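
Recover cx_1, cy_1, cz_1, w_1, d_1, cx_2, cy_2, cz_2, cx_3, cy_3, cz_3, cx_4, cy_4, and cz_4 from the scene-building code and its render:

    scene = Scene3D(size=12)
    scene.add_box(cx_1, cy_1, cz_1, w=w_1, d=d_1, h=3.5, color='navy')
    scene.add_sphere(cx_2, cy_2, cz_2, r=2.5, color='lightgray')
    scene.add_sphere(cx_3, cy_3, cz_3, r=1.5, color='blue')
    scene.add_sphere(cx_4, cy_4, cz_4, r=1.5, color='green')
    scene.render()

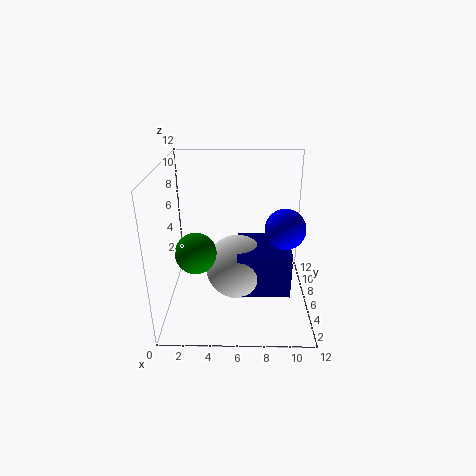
cx_1 = 6; cy_1 = 2; cz_1 = 3; w_1 = 4; d_1 = 4; cx_2 = 6; cy_2 = 4; cz_2 = 4.5; cx_3 = 9.5; cy_3 = 3.5; cz_3 = 8; cx_4 = 3; cy_4 = 2.5; cz_4 = 6.5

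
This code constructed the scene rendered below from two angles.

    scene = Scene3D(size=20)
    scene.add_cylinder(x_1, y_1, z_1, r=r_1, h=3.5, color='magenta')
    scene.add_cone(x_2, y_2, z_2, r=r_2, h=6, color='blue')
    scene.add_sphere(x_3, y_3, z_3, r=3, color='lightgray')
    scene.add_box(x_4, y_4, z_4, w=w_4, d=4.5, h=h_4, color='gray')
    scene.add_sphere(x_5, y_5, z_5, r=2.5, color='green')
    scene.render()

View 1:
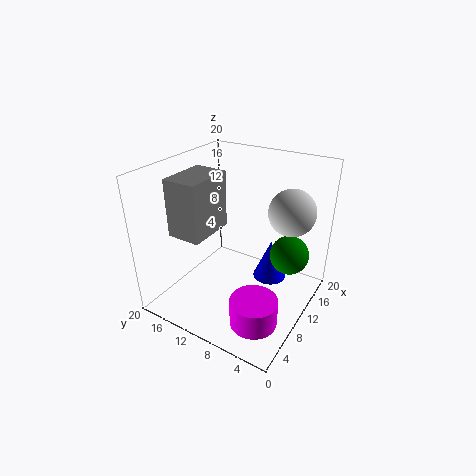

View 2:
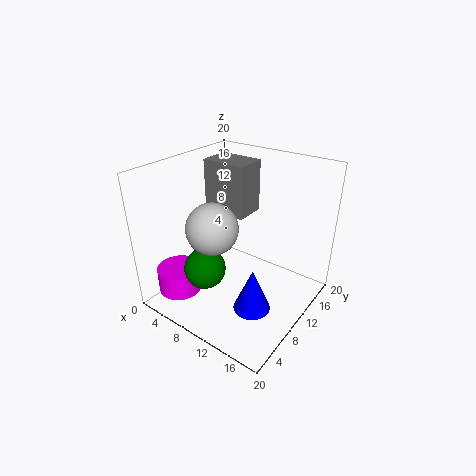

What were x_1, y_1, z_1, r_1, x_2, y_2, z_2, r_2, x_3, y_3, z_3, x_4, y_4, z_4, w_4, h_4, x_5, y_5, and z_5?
x_1 = 4
y_1 = 4
z_1 = 2.5
r_1 = 3
x_2 = 14.5
y_2 = 7
z_2 = 2
r_2 = 2.5
x_3 = 11.5
y_3 = 3
z_3 = 15
x_4 = 3
y_4 = 11.5
z_4 = 12
w_4 = 6.5
h_4 = 7.5
x_5 = 10.5
y_5 = 2.5
z_5 = 9.5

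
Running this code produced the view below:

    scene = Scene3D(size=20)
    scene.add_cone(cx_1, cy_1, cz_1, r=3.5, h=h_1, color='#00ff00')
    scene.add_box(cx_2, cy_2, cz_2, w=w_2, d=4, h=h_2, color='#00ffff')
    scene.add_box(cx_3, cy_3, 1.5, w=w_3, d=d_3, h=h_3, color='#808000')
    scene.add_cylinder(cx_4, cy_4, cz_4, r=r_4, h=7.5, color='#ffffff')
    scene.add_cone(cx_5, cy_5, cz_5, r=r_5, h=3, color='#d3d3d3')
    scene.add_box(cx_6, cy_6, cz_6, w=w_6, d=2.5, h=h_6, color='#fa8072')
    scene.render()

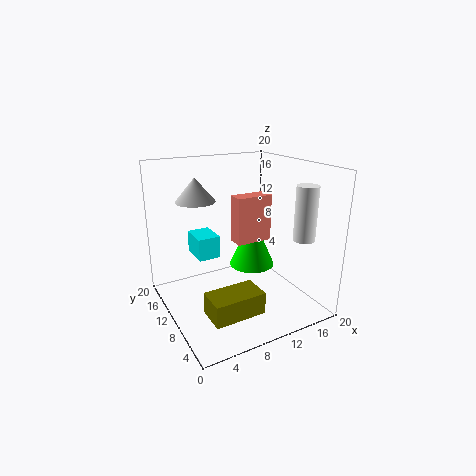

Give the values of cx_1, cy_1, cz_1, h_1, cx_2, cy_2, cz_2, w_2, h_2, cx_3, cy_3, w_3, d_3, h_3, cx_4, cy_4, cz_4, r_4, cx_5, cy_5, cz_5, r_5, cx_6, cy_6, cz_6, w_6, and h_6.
cx_1 = 14.5, cy_1 = 13.5, cz_1 = 3.5, h_1 = 8, cx_2 = 4, cy_2 = 9.5, cz_2 = 8, w_2 = 3, h_2 = 3, cx_3 = 3.5, cy_3 = 3.5, w_3 = 7, d_3 = 4, h_3 = 3, cx_4 = 17.5, cy_4 = 5, cz_4 = 10, r_4 = 1.5, cx_5 = 4, cy_5 = 10, cz_5 = 16, r_5 = 2.5, cx_6 = 11, cy_6 = 11.5, cz_6 = 8, w_6 = 5.5, h_6 = 7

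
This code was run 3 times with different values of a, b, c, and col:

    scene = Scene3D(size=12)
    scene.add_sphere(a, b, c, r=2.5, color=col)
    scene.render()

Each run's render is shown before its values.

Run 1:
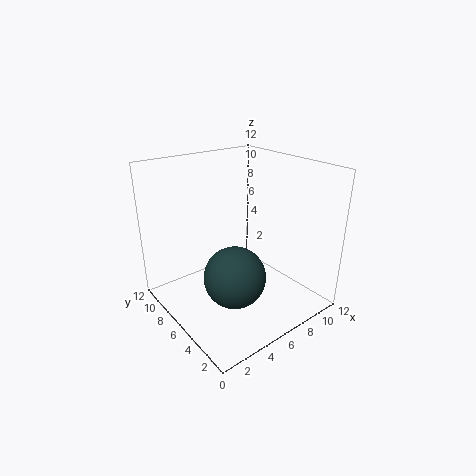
a = 4.5
b = 4.5
c = 3.5
col = 'darkslategray'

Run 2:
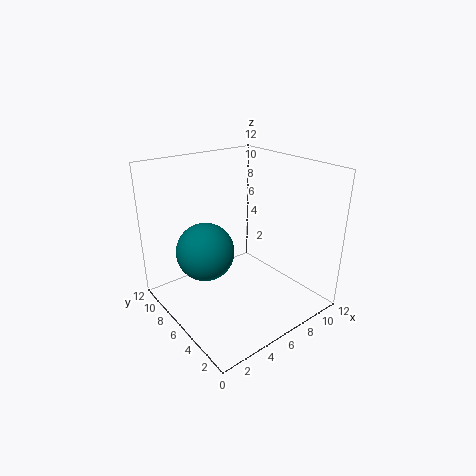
a = 4
b = 8
c = 4.5
col = 'teal'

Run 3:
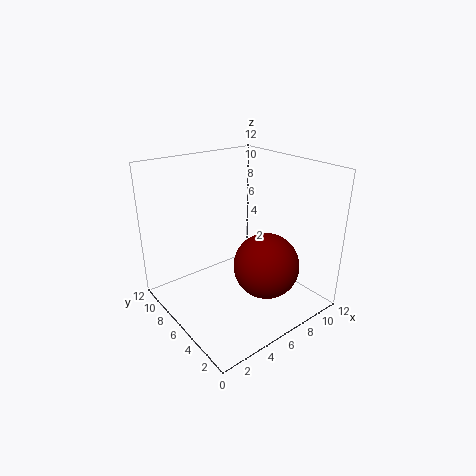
a = 6
b = 2.5
c = 5
col = 'maroon'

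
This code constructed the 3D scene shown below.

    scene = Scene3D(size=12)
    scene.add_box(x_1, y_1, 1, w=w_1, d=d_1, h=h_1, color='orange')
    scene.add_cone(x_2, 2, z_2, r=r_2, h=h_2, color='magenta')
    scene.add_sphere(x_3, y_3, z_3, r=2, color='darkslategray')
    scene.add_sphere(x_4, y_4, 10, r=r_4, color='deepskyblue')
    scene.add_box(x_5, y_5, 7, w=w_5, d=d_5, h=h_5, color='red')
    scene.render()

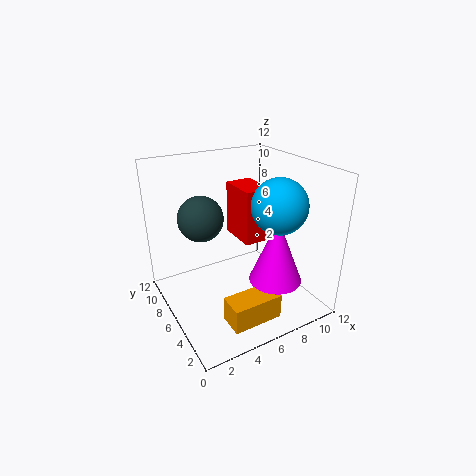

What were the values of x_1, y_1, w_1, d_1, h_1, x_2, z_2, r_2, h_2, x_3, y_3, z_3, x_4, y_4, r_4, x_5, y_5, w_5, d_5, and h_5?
x_1 = 3
y_1 = 1
w_1 = 4
d_1 = 2
h_1 = 2
x_2 = 7
z_2 = 4
r_2 = 2
h_2 = 5
x_3 = 4
y_3 = 9
z_3 = 7
x_4 = 7
y_4 = 2
r_4 = 2
x_5 = 5
y_5 = 3
w_5 = 2
d_5 = 3
h_5 = 4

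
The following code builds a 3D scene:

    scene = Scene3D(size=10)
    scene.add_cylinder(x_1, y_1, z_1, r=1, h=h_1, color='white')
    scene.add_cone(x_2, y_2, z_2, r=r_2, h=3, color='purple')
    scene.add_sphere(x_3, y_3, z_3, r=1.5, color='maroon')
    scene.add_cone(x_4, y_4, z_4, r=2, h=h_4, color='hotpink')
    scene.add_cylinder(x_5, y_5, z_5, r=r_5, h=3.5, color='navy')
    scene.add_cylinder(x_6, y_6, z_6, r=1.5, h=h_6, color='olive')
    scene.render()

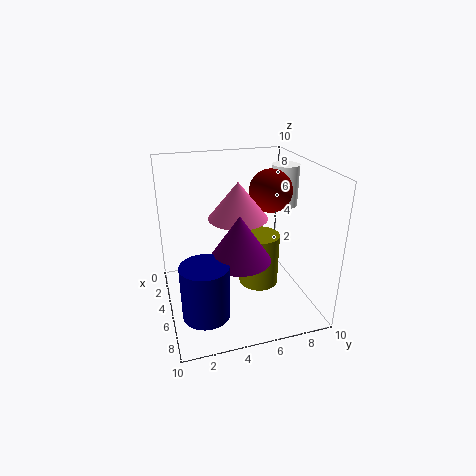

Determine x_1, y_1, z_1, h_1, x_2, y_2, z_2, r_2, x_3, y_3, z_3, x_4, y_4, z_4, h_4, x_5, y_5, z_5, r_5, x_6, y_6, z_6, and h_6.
x_1 = 3.5, y_1 = 9, z_1 = 6.5, h_1 = 3, x_2 = 7, y_2 = 4.5, z_2 = 4.5, r_2 = 2, x_3 = 4.5, y_3 = 7.5, z_3 = 8, x_4 = 5, y_4 = 5, z_4 = 6.5, h_4 = 2.5, x_5 = 8, y_5 = 2, z_5 = 1.5, r_5 = 1.5, x_6 = 4, y_6 = 7, z_6 = 0.5, h_6 = 4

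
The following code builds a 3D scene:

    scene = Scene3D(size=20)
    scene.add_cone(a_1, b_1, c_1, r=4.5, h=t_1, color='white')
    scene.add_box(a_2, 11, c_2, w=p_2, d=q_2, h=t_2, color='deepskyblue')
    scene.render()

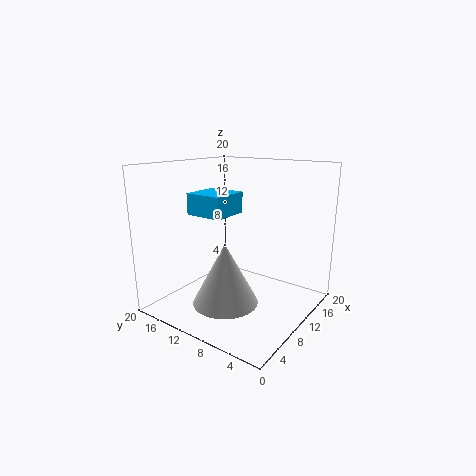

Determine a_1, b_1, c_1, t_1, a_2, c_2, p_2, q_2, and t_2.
a_1 = 7; b_1 = 10; c_1 = 1.5; t_1 = 8.5; a_2 = 7; c_2 = 13; p_2 = 5.5; q_2 = 5.5; t_2 = 3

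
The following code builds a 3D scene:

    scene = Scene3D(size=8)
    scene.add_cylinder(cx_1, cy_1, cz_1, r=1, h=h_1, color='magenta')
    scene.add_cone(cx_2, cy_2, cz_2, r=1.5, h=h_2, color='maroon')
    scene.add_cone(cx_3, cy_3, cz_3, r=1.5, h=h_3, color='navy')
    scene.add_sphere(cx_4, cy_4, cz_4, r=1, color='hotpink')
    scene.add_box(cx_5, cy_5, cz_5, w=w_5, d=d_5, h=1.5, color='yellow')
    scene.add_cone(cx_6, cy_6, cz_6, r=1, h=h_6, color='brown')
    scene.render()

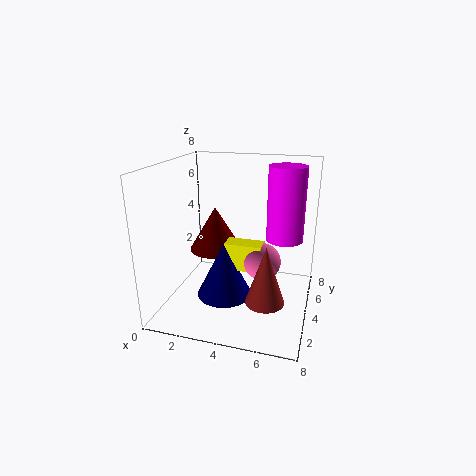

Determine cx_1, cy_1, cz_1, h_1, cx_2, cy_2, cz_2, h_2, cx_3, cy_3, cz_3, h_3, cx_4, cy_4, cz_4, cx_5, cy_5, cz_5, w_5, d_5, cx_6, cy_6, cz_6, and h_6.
cx_1 = 6.5, cy_1 = 4.5, cz_1 = 4, h_1 = 4, cx_2 = 2.5, cy_2 = 4.5, cz_2 = 3, h_2 = 2.5, cx_3 = 3.5, cy_3 = 3, cz_3 = 1, h_3 = 3, cx_4 = 5.5, cy_4 = 3.5, cz_4 = 3, cx_5 = 3.5, cy_5 = 3, cz_5 = 2.5, w_5 = 2, d_5 = 1, cx_6 = 6, cy_6 = 2, cz_6 = 1.5, h_6 = 3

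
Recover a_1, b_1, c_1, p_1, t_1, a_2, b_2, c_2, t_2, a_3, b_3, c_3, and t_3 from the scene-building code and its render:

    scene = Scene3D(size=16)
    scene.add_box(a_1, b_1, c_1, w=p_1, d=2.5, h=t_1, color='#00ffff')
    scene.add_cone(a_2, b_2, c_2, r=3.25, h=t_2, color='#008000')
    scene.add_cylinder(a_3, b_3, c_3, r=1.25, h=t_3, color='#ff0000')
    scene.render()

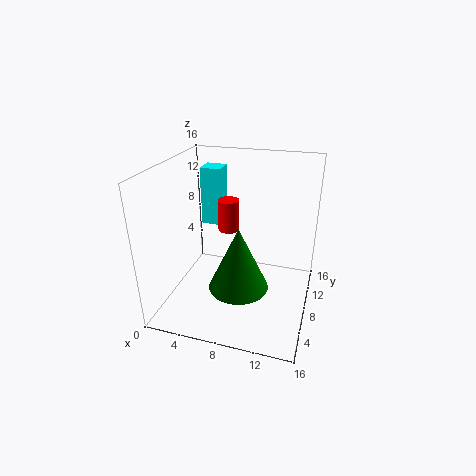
a_1 = 2.25, b_1 = 11.5, c_1 = 7.5, p_1 = 2.5, t_1 = 7, a_2 = 8.75, b_2 = 5.75, c_2 = 3.25, t_2 = 7, a_3 = 6, b_3 = 10.75, c_3 = 7.5, t_3 = 3.75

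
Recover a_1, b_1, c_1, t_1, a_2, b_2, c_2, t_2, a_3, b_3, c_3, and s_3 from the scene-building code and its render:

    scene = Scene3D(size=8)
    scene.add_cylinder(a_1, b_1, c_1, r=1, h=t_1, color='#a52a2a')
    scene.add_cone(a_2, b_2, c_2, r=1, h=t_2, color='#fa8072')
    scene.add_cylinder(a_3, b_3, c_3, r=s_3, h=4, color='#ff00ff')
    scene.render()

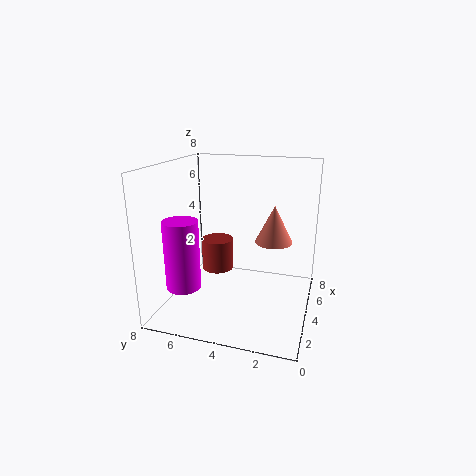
a_1 = 6, b_1 = 6, c_1 = 1, t_1 = 2, a_2 = 4, b_2 = 2, c_2 = 4, t_2 = 2, a_3 = 3, b_3 = 7, c_3 = 1, s_3 = 1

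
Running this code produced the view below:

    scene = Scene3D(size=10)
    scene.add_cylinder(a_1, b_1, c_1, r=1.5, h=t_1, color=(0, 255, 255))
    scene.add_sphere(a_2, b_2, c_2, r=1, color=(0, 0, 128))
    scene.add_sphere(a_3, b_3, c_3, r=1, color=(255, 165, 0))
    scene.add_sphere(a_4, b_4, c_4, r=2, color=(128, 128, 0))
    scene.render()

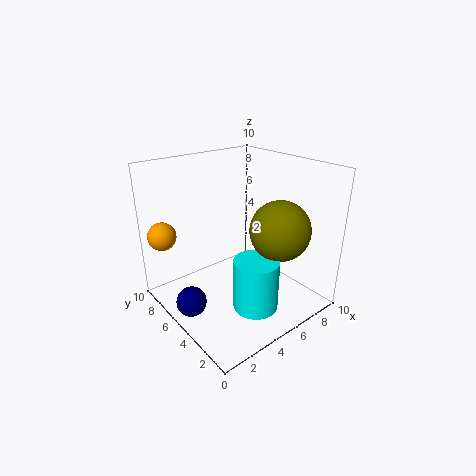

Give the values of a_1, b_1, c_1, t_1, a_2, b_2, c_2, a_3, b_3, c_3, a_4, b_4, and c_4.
a_1 = 4.5; b_1 = 2.5; c_1 = 1; t_1 = 3.5; a_2 = 1; b_2 = 5; c_2 = 1.5; a_3 = 1; b_3 = 8.5; c_3 = 5; a_4 = 6.5; b_4 = 2.5; c_4 = 6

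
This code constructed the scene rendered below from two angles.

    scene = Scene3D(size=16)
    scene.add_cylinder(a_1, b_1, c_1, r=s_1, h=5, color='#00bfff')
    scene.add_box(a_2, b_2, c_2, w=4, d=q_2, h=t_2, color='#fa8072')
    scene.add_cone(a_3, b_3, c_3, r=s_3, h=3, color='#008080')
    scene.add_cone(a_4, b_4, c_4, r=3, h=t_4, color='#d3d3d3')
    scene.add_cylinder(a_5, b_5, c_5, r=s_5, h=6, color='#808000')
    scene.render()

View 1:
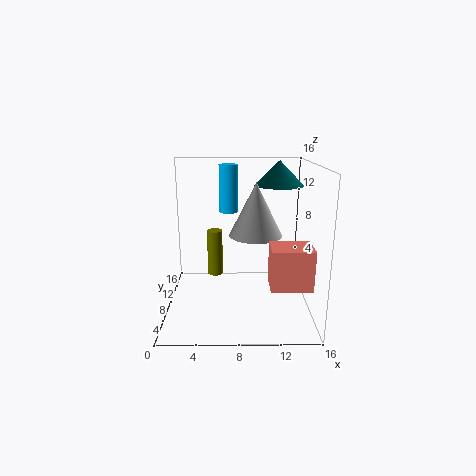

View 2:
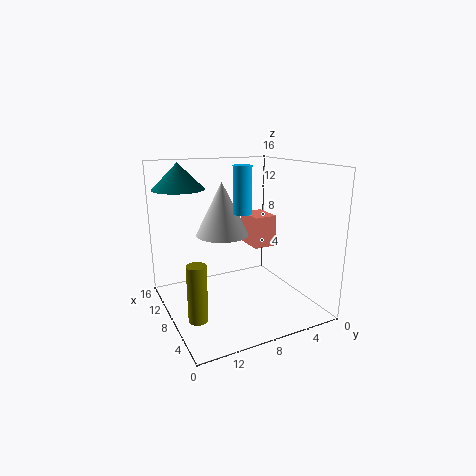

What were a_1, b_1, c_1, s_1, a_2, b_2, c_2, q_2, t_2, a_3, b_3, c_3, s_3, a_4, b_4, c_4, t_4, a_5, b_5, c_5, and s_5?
a_1 = 7; b_1 = 8; c_1 = 11; s_1 = 1; a_2 = 11; b_2 = 1; c_2 = 5; q_2 = 3; t_2 = 4; a_3 = 13; b_3 = 13; c_3 = 13; s_3 = 3; a_4 = 10; b_4 = 9; c_4 = 8; t_4 = 6; a_5 = 5; b_5 = 14; c_5 = 1; s_5 = 1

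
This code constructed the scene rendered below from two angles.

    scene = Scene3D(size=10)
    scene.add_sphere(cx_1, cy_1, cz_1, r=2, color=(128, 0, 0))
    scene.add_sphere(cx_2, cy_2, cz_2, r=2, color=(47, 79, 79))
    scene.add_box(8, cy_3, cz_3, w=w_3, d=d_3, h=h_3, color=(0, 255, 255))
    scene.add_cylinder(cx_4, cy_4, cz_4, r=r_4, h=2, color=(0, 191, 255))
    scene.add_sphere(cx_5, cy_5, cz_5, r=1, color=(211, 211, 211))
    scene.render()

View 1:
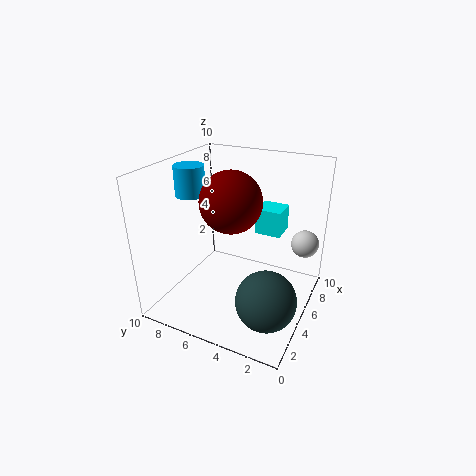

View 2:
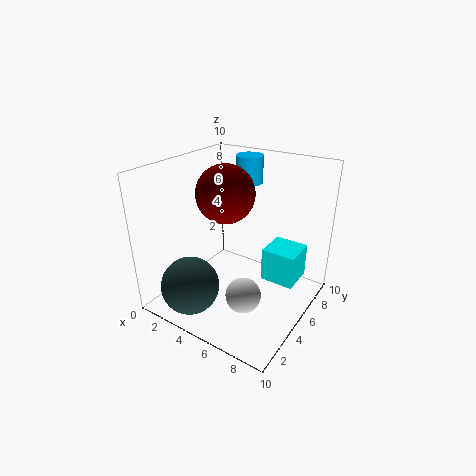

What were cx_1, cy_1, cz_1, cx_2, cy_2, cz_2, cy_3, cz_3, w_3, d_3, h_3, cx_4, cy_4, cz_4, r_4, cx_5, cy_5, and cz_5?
cx_1 = 4, cy_1 = 5, cz_1 = 8, cx_2 = 3, cy_2 = 2, cz_2 = 2, cy_3 = 3, cz_3 = 4, w_3 = 2, d_3 = 2, h_3 = 2, cx_4 = 4, cy_4 = 8, cz_4 = 8, r_4 = 1, cx_5 = 8, cy_5 = 1, cz_5 = 4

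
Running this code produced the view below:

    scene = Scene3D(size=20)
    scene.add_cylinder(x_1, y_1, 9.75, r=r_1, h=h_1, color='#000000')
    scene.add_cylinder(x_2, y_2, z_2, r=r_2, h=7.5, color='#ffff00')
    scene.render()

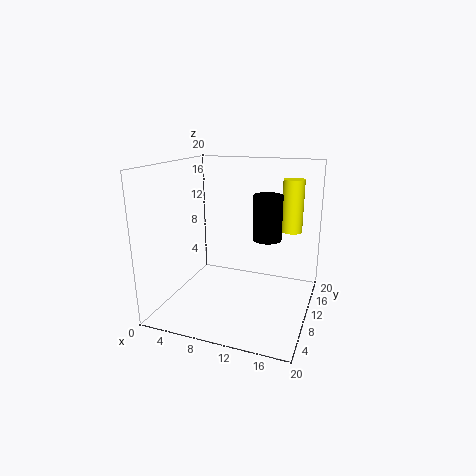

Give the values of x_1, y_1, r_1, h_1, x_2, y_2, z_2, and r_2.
x_1 = 13.75; y_1 = 11.5; r_1 = 2; h_1 = 6.25; x_2 = 16.5; y_2 = 14.75; z_2 = 10.25; r_2 = 1.5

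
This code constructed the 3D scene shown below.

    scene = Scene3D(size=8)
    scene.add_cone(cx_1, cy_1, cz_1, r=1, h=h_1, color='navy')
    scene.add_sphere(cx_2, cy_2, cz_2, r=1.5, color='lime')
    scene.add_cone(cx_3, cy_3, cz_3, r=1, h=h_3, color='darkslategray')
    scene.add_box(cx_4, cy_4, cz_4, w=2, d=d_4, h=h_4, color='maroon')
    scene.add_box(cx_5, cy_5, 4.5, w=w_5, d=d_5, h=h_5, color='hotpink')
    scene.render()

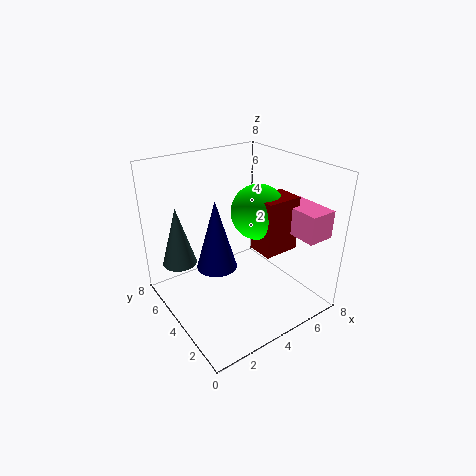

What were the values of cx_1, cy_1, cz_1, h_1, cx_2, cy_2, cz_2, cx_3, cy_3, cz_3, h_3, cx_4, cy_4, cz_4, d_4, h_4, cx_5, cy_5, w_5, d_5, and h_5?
cx_1 = 2
cy_1 = 3
cz_1 = 3.5
h_1 = 3.5
cx_2 = 5
cy_2 = 3.5
cz_2 = 5.5
cx_3 = 1.5
cy_3 = 6.5
cz_3 = 2
h_3 = 3.5
cx_4 = 4.5
cy_4 = 2
cz_4 = 3.5
d_4 = 1.5
h_4 = 3
cx_5 = 6
cy_5 = 0.5
w_5 = 1.5
d_5 = 2.5
h_5 = 1.5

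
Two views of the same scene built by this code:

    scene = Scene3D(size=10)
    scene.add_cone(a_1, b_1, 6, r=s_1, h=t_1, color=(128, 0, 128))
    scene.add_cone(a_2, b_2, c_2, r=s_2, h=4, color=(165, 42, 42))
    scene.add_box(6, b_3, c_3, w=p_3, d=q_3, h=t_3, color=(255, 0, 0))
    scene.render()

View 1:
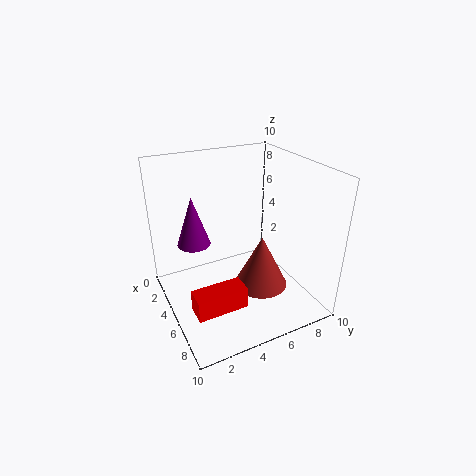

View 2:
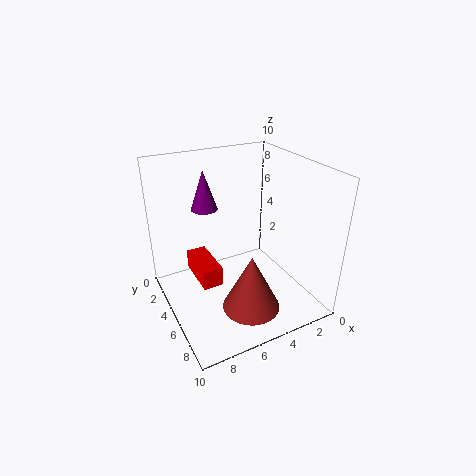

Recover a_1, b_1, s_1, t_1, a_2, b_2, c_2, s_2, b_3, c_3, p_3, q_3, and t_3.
a_1 = 6, b_1 = 1.5, s_1 = 1, t_1 = 3, a_2 = 5, b_2 = 7, c_2 = 0.5, s_2 = 2, b_3 = 1, c_3 = 1, p_3 = 1.5, q_3 = 3.5, t_3 = 1.5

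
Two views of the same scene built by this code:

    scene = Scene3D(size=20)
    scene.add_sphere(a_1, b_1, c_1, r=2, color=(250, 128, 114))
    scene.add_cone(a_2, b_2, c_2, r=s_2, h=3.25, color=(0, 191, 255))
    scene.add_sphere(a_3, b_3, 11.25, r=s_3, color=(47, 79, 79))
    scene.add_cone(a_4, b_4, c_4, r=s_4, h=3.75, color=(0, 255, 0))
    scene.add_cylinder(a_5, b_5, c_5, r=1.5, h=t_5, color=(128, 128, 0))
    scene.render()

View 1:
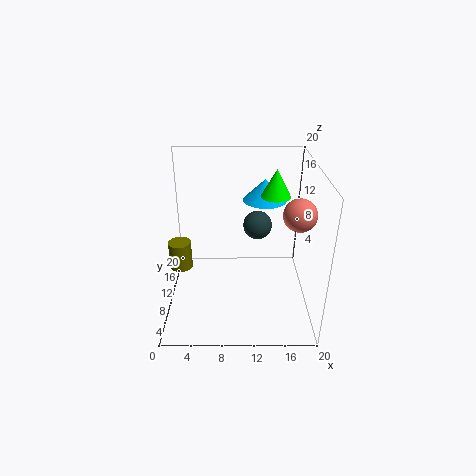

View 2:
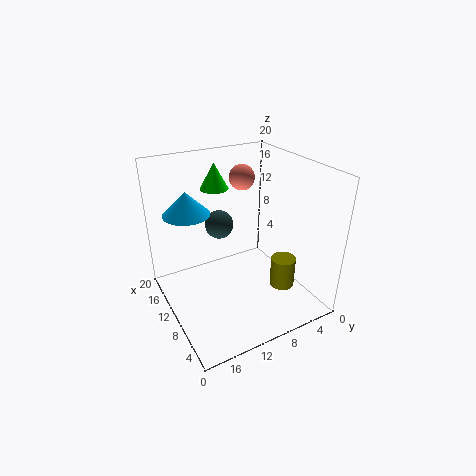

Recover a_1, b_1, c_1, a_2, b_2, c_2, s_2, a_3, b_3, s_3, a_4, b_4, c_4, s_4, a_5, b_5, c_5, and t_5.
a_1 = 17.25, b_1 = 5.25, c_1 = 15.75, a_2 = 14, b_2 = 15.75, c_2 = 13.25, s_2 = 3.25, a_3 = 12.75, b_3 = 11.5, s_3 = 2, a_4 = 15, b_4 = 11, c_4 = 15.75, s_4 = 2, a_5 = 2.25, b_5 = 8, c_5 = 6.75, t_5 = 3.75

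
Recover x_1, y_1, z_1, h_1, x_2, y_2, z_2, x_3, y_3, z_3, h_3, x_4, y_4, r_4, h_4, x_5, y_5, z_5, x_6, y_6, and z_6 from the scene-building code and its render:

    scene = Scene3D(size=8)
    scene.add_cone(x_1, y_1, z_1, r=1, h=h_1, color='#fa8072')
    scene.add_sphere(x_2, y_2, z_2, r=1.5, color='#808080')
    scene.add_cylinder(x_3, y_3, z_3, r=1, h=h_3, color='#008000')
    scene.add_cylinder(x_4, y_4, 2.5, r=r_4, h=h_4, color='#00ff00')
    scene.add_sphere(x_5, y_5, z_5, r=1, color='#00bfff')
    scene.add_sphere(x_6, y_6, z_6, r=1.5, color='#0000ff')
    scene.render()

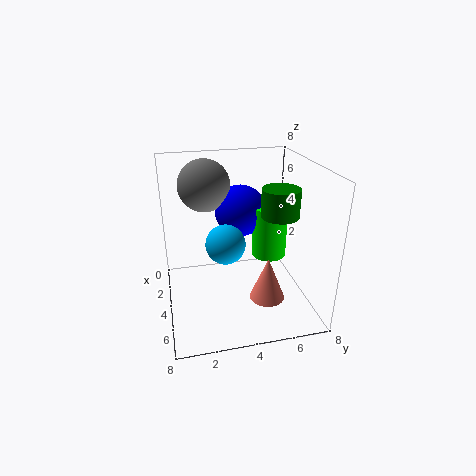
x_1 = 5, y_1 = 5.5, z_1 = 0.5, h_1 = 2.5, x_2 = 2, y_2 = 2.5, z_2 = 6.5, x_3 = 5, y_3 = 6, z_3 = 5.5, h_3 = 1.5, x_4 = 3.5, y_4 = 6, r_4 = 1, h_4 = 3, x_5 = 5.5, y_5 = 3, z_5 = 4.5, x_6 = 2.5, y_6 = 4.5, z_6 = 5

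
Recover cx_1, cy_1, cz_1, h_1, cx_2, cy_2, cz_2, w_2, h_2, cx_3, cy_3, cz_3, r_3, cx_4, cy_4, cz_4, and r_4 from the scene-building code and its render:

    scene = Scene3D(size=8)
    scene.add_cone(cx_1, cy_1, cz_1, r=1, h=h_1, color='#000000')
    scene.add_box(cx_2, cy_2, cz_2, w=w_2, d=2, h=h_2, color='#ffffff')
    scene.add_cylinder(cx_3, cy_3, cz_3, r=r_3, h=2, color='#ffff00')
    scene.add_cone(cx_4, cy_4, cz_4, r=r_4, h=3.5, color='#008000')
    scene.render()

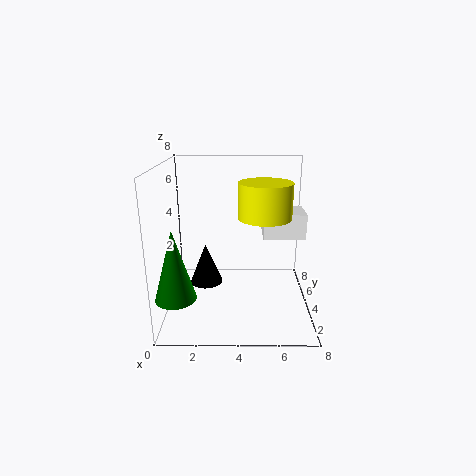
cx_1 = 2; cy_1 = 5.5; cz_1 = 0.5; h_1 = 2.5; cx_2 = 5.5; cy_2 = 5; cz_2 = 3.5; w_2 = 2.5; h_2 = 1.5; cx_3 = 5.5; cy_3 = 4.5; cz_3 = 5; r_3 = 1.5; cx_4 = 1; cy_4 = 1; cz_4 = 2; r_4 = 1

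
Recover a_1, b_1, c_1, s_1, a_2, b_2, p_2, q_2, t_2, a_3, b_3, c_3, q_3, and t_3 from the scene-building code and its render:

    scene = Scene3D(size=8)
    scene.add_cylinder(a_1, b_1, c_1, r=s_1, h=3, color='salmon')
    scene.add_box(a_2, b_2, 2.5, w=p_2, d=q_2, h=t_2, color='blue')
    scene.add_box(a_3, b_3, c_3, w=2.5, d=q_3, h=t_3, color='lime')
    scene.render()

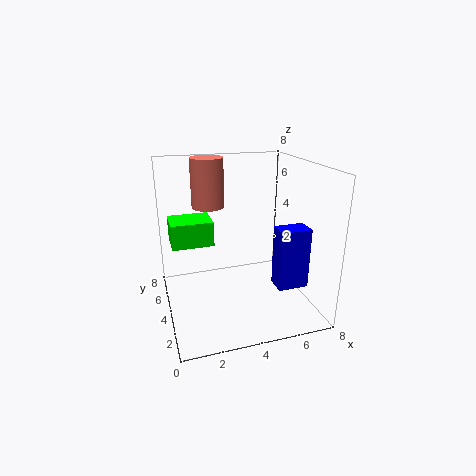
a_1 = 3, b_1 = 7, c_1 = 5, s_1 = 1, a_2 = 5, b_2 = 0.5, p_2 = 1.5, q_2 = 1, t_2 = 3, a_3 = 0.5, b_3 = 5.5, c_3 = 3, q_3 = 2, t_3 = 1.5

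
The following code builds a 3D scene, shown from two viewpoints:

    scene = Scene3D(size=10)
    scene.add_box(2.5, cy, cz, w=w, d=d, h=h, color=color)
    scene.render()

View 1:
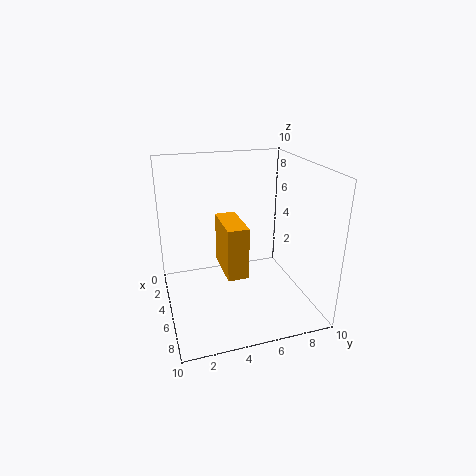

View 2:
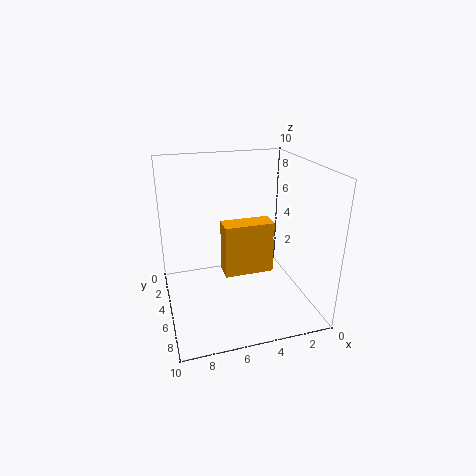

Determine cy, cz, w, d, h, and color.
cy = 4; cz = 2.25; w = 3.5; d = 1.5; h = 3.75; color = 'orange'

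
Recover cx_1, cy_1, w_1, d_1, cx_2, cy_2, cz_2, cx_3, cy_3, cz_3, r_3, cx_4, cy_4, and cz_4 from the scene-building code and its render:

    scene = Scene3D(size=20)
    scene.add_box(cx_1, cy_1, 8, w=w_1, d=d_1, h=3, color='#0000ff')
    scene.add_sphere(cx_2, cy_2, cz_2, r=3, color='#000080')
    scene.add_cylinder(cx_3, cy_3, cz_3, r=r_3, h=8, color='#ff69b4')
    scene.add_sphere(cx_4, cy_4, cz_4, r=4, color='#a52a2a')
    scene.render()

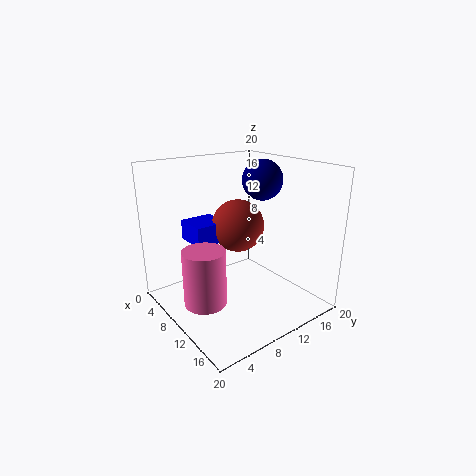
cx_1 = 1; cy_1 = 6; w_1 = 5; d_1 = 5; cx_2 = 8; cy_2 = 16; cz_2 = 17; cx_3 = 9; cy_3 = 5; cz_3 = 1; r_3 = 3; cx_4 = 6; cy_4 = 13; cz_4 = 10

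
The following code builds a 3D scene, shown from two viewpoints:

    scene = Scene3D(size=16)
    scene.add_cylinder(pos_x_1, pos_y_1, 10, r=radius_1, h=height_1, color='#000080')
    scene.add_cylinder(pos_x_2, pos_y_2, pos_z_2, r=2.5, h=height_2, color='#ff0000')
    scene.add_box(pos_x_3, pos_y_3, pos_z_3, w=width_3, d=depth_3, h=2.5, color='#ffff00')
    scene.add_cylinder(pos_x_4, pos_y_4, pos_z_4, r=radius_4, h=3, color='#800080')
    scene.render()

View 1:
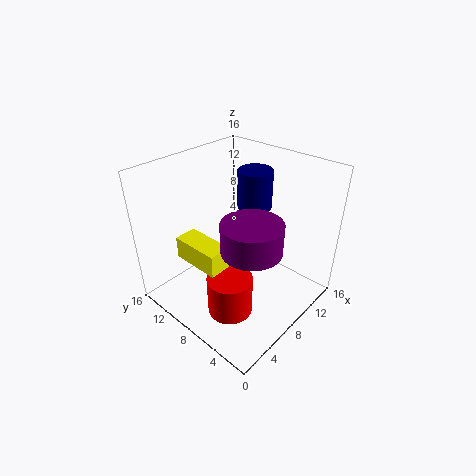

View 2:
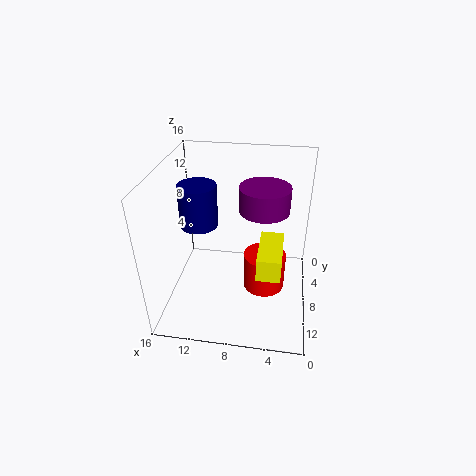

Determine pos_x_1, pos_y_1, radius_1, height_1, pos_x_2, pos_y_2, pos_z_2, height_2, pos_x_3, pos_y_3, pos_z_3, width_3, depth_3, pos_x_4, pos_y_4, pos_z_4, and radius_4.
pos_x_1 = 12; pos_y_1 = 9; radius_1 = 2; height_1 = 4.5; pos_x_2 = 5; pos_y_2 = 6.5; pos_z_2 = 0.5; height_2 = 4.5; pos_x_3 = 3; pos_y_3 = 7; pos_z_3 = 6; width_3 = 2.5; depth_3 = 5.5; pos_x_4 = 5.5; pos_y_4 = 4; pos_z_4 = 9.5; radius_4 = 3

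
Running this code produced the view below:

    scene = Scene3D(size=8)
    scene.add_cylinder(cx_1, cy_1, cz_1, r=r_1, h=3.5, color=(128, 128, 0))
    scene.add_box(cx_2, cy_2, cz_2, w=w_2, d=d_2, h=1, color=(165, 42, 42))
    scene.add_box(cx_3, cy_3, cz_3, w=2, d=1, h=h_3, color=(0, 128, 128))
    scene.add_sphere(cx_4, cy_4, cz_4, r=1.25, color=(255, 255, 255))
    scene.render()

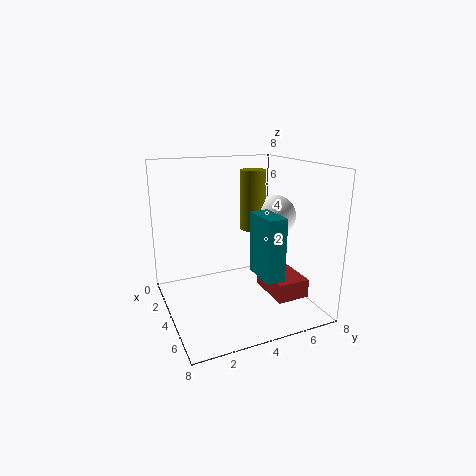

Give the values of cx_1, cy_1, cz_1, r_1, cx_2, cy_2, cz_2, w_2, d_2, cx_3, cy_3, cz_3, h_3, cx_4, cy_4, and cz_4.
cx_1 = 2.75
cy_1 = 5.5
cz_1 = 4
r_1 = 0.75
cx_2 = 4.5
cy_2 = 5
cz_2 = 1.25
w_2 = 2.5
d_2 = 1.75
cx_3 = 5
cy_3 = 4.25
cz_3 = 2.5
h_3 = 3.25
cx_4 = 3.25
cy_4 = 6.75
cz_4 = 4.75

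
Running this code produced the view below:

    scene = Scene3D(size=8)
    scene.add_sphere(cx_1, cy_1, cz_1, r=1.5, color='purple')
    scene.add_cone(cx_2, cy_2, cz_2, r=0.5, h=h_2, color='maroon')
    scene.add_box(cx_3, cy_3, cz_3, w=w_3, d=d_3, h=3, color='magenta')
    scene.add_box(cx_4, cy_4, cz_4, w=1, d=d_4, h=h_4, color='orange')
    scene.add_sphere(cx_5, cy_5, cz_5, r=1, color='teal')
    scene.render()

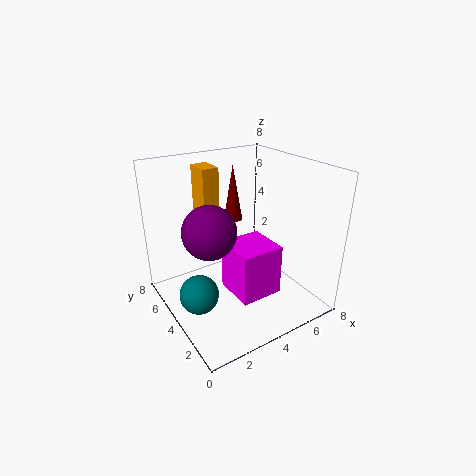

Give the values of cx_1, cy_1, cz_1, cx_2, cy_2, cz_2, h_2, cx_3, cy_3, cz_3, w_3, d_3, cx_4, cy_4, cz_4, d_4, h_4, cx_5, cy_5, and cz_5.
cx_1 = 2.5
cy_1 = 4.5
cz_1 = 4.5
cx_2 = 4
cy_2 = 4.5
cz_2 = 5
h_2 = 3
cx_3 = 3.5
cy_3 = 2.5
cz_3 = 0.5
w_3 = 2.5
d_3 = 2.5
cx_4 = 3
cy_4 = 6
cz_4 = 4.5
d_4 = 1.5
h_4 = 3
cx_5 = 1
cy_5 = 3
cz_5 = 2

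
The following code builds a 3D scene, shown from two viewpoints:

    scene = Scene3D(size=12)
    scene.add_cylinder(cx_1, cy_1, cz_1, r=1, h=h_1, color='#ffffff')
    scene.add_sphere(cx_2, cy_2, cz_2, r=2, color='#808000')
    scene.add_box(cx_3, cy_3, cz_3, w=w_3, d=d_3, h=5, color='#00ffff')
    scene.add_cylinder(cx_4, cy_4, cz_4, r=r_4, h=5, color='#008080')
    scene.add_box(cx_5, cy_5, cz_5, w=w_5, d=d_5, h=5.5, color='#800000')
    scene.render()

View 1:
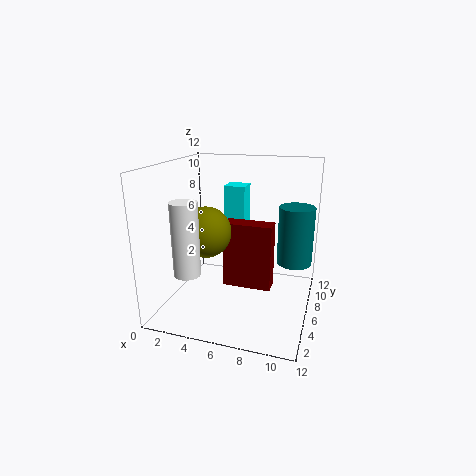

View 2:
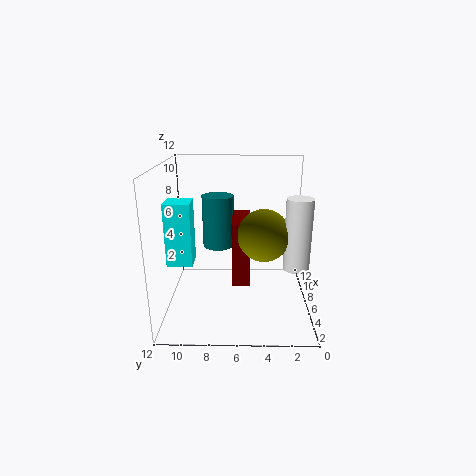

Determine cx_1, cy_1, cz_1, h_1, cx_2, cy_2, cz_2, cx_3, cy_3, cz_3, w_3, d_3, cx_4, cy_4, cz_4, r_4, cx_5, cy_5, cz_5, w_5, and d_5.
cx_1 = 3.5
cy_1 = 1.5
cz_1 = 4.5
h_1 = 5.5
cx_2 = 4
cy_2 = 4
cz_2 = 7
cx_3 = 3.5
cy_3 = 9.5
cz_3 = 4.5
w_3 = 2
d_3 = 2
cx_4 = 10.5
cy_4 = 8
cz_4 = 3.5
r_4 = 1.5
cx_5 = 5
cy_5 = 5
cz_5 = 2
w_5 = 4
d_5 = 1.5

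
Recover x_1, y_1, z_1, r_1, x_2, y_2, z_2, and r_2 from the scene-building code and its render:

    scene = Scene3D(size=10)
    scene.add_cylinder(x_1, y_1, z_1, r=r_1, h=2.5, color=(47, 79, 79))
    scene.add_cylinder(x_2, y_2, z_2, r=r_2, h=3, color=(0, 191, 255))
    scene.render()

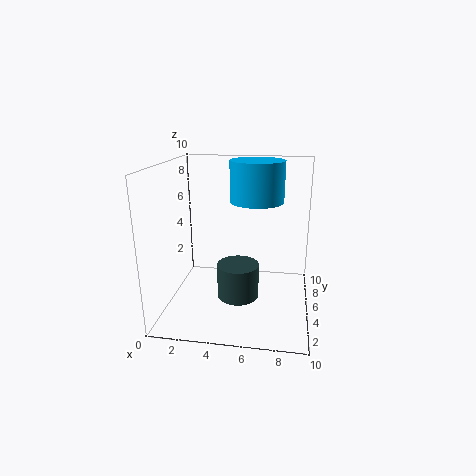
x_1 = 5; y_1 = 5; z_1 = 0.5; r_1 = 1.5; x_2 = 6; y_2 = 7.5; z_2 = 7; r_2 = 2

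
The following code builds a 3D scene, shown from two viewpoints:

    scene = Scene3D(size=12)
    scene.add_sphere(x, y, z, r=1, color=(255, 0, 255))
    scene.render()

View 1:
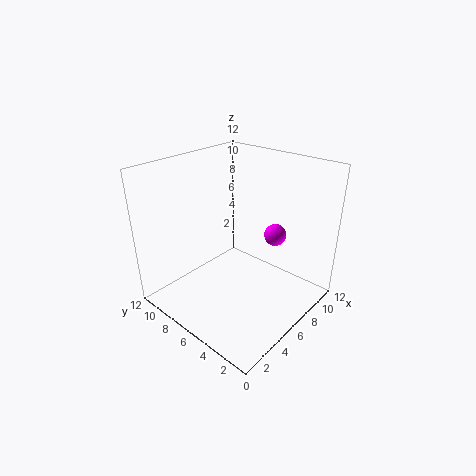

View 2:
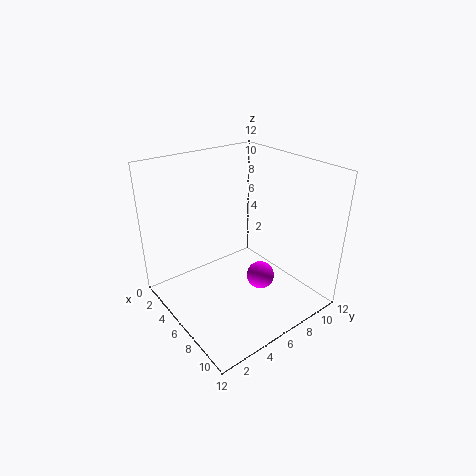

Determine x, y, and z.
x = 10, y = 5, z = 5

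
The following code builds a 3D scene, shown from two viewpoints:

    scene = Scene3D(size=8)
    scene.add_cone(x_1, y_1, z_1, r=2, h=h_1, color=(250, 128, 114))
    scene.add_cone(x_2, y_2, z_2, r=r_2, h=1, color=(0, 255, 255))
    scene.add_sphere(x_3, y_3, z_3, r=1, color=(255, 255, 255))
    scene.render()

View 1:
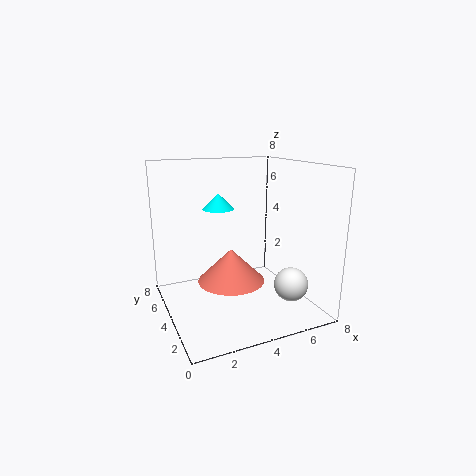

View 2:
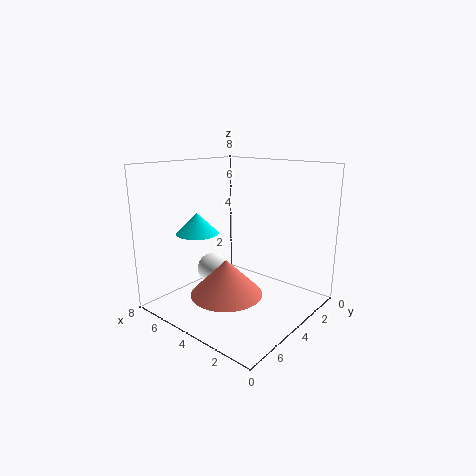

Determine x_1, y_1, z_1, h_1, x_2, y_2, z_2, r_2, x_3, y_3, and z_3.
x_1 = 4
y_1 = 5
z_1 = 1
h_1 = 2
x_2 = 4
y_2 = 7
z_2 = 5
r_2 = 1
x_3 = 7
y_3 = 3
z_3 = 1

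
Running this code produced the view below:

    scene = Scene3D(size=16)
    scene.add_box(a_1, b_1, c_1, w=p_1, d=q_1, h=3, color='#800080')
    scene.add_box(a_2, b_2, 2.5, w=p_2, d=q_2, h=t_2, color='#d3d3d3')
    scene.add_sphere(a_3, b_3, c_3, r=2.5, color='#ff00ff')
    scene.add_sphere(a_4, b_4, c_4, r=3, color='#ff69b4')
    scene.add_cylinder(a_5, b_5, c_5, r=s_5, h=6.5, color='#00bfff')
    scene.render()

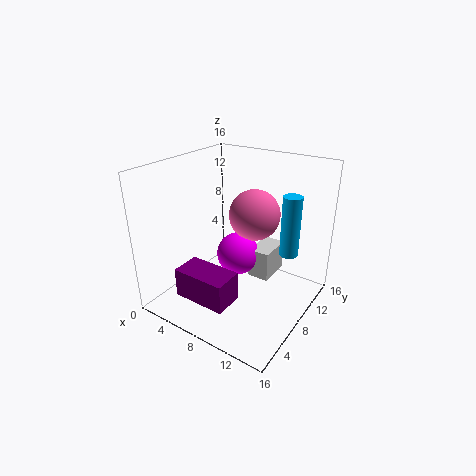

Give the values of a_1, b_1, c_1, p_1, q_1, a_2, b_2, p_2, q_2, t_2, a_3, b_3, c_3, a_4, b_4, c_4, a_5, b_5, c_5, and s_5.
a_1 = 5.5, b_1 = 0.5, c_1 = 4, p_1 = 5.5, q_1 = 3, a_2 = 8.5, b_2 = 9.5, p_2 = 2.5, q_2 = 4, t_2 = 3.5, a_3 = 7, b_3 = 9.5, c_3 = 5, a_4 = 8, b_4 = 11.5, c_4 = 9.5, a_5 = 13.5, b_5 = 9.5, c_5 = 7, s_5 = 1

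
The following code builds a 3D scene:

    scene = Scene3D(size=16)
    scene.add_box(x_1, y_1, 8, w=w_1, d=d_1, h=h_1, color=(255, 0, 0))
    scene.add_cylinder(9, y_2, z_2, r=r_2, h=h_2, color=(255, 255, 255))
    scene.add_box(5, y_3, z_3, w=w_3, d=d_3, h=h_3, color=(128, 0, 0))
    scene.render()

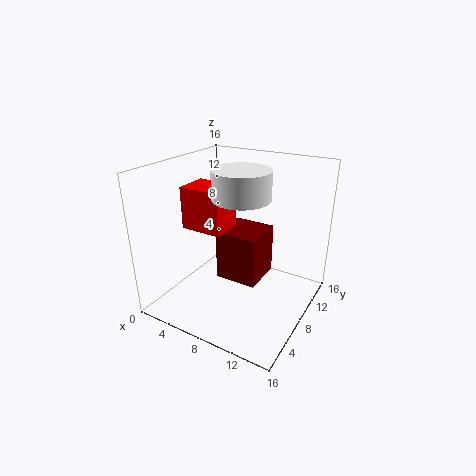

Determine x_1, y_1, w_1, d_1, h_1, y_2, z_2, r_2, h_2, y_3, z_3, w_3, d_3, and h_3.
x_1 = 1, y_1 = 7, w_1 = 5, d_1 = 4, h_1 = 5, y_2 = 7, z_2 = 13, r_2 = 3, h_2 = 3, y_3 = 8, z_3 = 2, w_3 = 5, d_3 = 5, h_3 = 6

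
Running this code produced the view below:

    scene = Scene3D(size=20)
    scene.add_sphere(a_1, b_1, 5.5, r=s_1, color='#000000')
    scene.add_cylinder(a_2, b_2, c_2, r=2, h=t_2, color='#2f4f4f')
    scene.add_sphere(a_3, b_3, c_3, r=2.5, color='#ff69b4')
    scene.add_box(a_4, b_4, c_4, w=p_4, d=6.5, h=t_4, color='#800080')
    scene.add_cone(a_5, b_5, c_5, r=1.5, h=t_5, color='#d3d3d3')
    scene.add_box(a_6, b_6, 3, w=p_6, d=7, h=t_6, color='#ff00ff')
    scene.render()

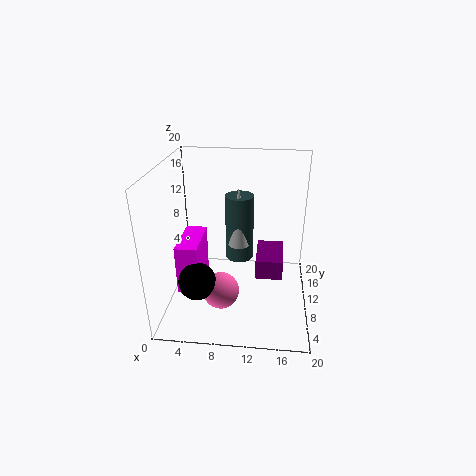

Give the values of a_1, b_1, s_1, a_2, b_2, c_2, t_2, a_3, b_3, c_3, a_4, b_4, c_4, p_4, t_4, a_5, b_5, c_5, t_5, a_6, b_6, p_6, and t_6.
a_1 = 5, b_1 = 5.5, s_1 = 2.5, a_2 = 10, b_2 = 12, c_2 = 6, t_2 = 9.5, a_3 = 8, b_3 = 6.5, c_3 = 3.5, a_4 = 12.5, b_4 = 10.5, c_4 = 3, p_4 = 4, t_4 = 3, a_5 = 10, b_5 = 11, c_5 = 8.5, t_5 = 8.5, a_6 = 2, b_6 = 6, p_6 = 3, t_6 = 7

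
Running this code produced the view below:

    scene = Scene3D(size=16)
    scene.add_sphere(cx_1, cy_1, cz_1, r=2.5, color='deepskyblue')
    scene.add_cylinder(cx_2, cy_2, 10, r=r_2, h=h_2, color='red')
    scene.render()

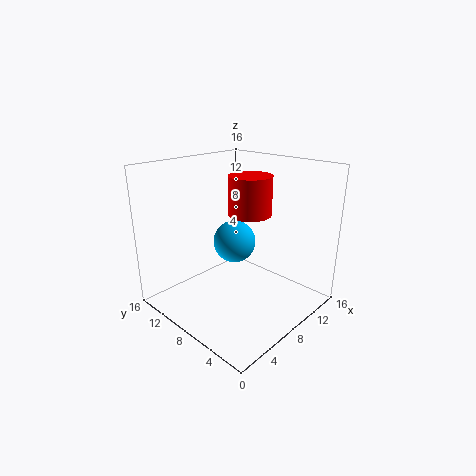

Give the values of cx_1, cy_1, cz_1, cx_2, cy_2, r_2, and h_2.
cx_1 = 9.5
cy_1 = 10
cz_1 = 6.5
cx_2 = 10.5
cy_2 = 8.5
r_2 = 2.5
h_2 = 4.5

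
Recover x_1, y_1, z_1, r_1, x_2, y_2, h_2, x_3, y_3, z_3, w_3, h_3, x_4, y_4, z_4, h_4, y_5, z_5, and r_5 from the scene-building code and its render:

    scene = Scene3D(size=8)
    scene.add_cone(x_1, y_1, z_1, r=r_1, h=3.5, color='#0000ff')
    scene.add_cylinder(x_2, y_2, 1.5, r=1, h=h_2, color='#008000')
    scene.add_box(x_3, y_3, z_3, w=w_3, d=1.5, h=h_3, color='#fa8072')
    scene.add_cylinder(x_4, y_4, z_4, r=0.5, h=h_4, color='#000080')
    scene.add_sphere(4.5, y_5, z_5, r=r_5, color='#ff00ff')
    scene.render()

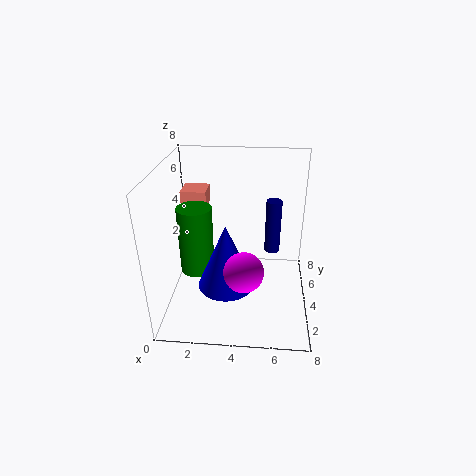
x_1 = 3.5, y_1 = 2.5, z_1 = 2, r_1 = 1.5, x_2 = 1.5, y_2 = 4.5, h_2 = 4, x_3 = 0.5, y_3 = 5.5, z_3 = 5, w_3 = 1.5, h_3 = 1, x_4 = 6, y_4 = 7, z_4 = 1.5, h_4 = 3.5, y_5 = 1.5, z_5 = 3.5, r_5 = 1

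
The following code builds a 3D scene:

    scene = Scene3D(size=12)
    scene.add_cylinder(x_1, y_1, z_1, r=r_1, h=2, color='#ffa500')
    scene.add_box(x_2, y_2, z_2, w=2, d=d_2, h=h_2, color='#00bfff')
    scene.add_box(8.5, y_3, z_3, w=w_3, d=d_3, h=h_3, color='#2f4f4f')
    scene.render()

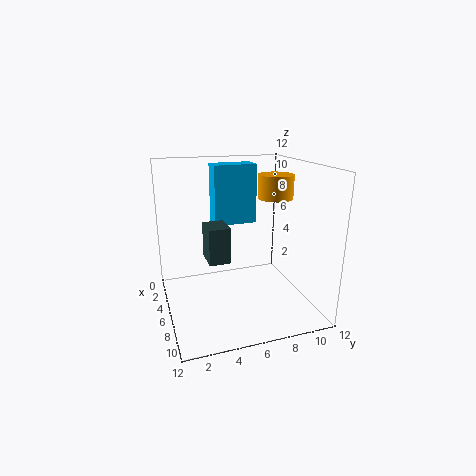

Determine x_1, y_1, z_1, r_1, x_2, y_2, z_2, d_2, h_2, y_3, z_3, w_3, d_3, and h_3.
x_1 = 5.5
y_1 = 9.5
z_1 = 9
r_1 = 1.5
x_2 = 0.5
y_2 = 5
z_2 = 6
d_2 = 4
h_2 = 5.5
y_3 = 2.5
z_3 = 6
w_3 = 2
d_3 = 1.5
h_3 = 2.5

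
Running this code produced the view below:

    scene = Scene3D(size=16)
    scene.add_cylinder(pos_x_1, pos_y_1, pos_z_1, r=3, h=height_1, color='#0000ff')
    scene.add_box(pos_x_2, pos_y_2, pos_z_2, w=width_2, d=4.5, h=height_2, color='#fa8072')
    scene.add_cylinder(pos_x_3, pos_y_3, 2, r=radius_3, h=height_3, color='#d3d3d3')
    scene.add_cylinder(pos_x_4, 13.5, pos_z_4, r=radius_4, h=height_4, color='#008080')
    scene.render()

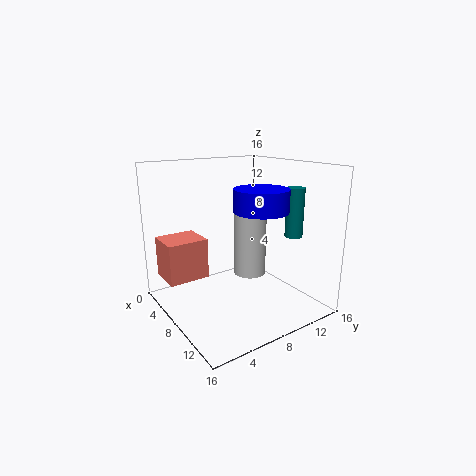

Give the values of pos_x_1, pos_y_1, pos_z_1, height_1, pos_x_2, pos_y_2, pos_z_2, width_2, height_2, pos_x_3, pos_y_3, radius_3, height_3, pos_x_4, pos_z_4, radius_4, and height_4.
pos_x_1 = 9.5
pos_y_1 = 10
pos_z_1 = 11
height_1 = 2.5
pos_x_2 = 2.5
pos_y_2 = 0.5
pos_z_2 = 3.5
width_2 = 4
height_2 = 4.5
pos_x_3 = 5.5
pos_y_3 = 11.5
radius_3 = 2
height_3 = 8
pos_x_4 = 11
pos_z_4 = 8
radius_4 = 1
height_4 = 5.5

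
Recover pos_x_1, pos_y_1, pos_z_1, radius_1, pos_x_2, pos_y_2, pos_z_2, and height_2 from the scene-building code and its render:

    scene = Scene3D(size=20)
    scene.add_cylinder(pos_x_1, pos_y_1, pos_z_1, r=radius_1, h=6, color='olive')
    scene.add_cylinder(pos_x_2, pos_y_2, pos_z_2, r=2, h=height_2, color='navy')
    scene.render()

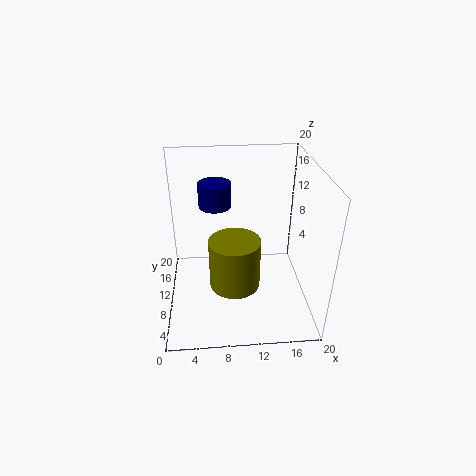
pos_x_1 = 9; pos_y_1 = 3; pos_z_1 = 8; radius_1 = 3; pos_x_2 = 7; pos_y_2 = 8; pos_z_2 = 16; height_2 = 3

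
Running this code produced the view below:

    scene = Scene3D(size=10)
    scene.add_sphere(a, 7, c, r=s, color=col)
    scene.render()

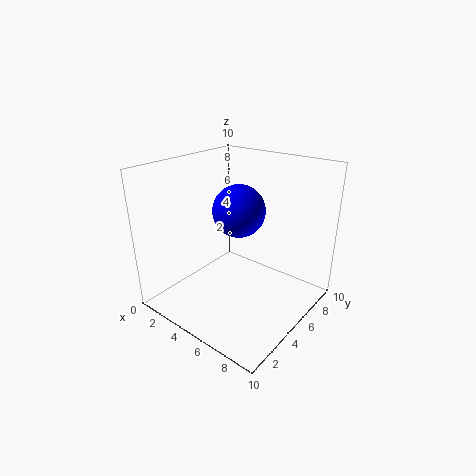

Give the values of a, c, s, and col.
a = 3.5; c = 6; s = 2; col = 'blue'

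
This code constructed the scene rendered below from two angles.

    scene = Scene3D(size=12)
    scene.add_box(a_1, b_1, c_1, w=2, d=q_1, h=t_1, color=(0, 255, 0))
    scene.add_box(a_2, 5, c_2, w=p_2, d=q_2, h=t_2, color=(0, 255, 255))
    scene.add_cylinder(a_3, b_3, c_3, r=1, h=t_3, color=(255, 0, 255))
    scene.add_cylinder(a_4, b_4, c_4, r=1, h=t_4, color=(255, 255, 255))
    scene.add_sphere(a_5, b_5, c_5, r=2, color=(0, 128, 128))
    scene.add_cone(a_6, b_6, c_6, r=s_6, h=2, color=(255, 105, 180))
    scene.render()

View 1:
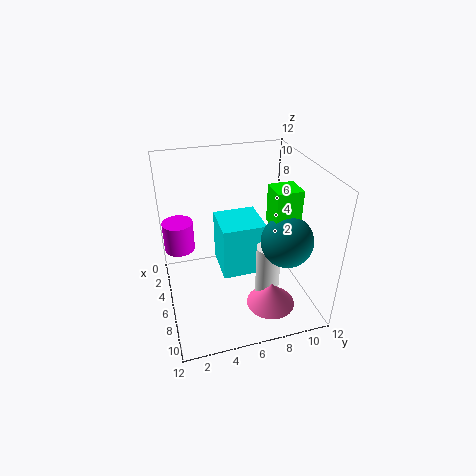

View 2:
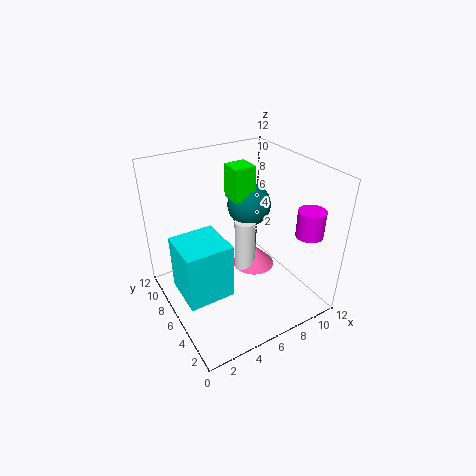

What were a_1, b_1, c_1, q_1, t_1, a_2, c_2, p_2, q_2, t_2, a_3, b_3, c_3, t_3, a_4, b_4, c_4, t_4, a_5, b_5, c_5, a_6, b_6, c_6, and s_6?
a_1 = 7
b_1 = 8
c_1 = 8
q_1 = 2
t_1 = 3
a_2 = 1
c_2 = 1
p_2 = 4
q_2 = 4
t_2 = 5
a_3 = 9
b_3 = 1
c_3 = 8
t_3 = 2
a_4 = 8
b_4 = 8
c_4 = 1
t_4 = 5
a_5 = 9
b_5 = 9
c_5 = 7
a_6 = 9
b_6 = 8
c_6 = 1
s_6 = 2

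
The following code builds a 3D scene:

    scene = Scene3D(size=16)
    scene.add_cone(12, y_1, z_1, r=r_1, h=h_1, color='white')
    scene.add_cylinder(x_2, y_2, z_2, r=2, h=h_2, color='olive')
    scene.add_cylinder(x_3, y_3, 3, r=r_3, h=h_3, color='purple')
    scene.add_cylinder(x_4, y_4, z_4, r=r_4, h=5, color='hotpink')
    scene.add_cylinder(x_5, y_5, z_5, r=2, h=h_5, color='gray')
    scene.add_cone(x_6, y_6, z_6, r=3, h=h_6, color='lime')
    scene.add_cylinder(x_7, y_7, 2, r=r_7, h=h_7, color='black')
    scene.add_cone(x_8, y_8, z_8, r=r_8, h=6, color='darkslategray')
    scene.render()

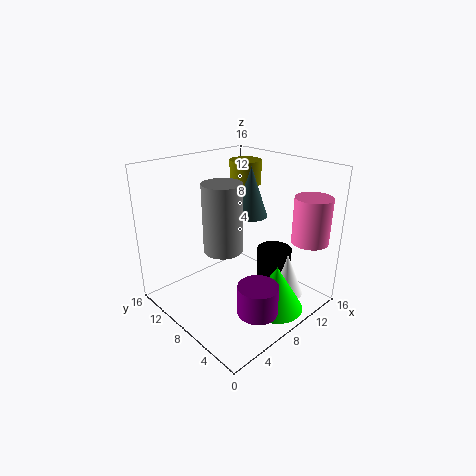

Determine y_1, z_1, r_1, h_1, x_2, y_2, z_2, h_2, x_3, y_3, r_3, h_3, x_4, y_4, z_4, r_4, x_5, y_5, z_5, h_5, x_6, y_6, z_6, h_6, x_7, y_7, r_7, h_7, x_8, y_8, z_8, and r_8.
y_1 = 4; z_1 = 1; r_1 = 2; h_1 = 5; x_2 = 14; y_2 = 13; z_2 = 12; h_2 = 3; x_3 = 5; y_3 = 2; r_3 = 2; h_3 = 3; x_4 = 13; y_4 = 2; z_4 = 8; r_4 = 2; x_5 = 5; y_5 = 7; z_5 = 8; h_5 = 7; x_6 = 9; y_6 = 3; z_6 = 1; h_6 = 5; x_7 = 12; y_7 = 6; r_7 = 2; h_7 = 4; x_8 = 12; y_8 = 10; z_8 = 9; r_8 = 2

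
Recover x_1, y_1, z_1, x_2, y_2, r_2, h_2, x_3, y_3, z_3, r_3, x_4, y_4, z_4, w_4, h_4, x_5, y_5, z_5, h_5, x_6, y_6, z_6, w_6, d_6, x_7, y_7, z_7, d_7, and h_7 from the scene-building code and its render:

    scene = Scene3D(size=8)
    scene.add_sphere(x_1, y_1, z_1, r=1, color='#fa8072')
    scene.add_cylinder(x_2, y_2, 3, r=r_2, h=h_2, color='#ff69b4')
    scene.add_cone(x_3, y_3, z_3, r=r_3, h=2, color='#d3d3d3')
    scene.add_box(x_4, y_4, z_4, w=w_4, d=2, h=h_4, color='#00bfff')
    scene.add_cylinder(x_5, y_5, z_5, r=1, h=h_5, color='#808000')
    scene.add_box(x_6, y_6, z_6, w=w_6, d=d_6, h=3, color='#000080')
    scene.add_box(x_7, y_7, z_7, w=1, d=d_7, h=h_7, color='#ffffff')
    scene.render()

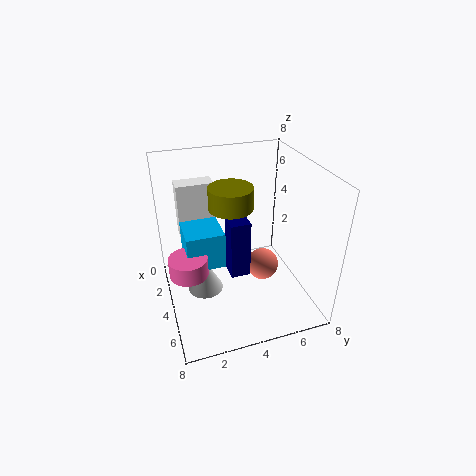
x_1 = 3; y_1 = 6; z_1 = 1; x_2 = 5; y_2 = 1; r_2 = 1; h_2 = 1; x_3 = 4; y_3 = 2; z_3 = 1; r_3 = 1; x_4 = 3; y_4 = 1; z_4 = 3; w_4 = 2; h_4 = 2; x_5 = 6; y_5 = 3; z_5 = 7; h_5 = 1; x_6 = 5; y_6 = 3; z_6 = 3; w_6 = 1; d_6 = 1; x_7 = 2; y_7 = 1; z_7 = 4; d_7 = 2; h_7 = 3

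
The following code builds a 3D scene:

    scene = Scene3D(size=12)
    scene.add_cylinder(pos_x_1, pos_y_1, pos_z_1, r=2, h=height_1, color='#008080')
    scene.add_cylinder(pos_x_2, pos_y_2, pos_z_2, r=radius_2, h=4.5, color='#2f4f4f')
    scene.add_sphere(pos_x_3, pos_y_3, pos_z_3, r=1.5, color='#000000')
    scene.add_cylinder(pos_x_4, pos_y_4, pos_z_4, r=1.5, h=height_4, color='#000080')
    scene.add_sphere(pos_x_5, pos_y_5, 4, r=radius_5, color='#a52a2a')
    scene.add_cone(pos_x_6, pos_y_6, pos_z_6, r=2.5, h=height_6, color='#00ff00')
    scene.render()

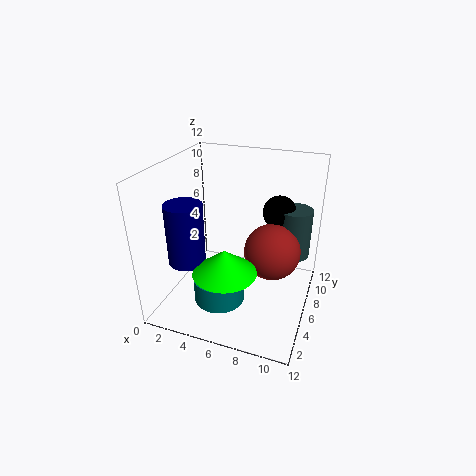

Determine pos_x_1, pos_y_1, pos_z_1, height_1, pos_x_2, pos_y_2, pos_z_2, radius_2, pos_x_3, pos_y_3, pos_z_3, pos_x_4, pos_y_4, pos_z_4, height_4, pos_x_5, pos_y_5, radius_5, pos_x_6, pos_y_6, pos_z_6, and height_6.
pos_x_1 = 5.5
pos_y_1 = 3
pos_z_1 = 2
height_1 = 2
pos_x_2 = 10
pos_y_2 = 10
pos_z_2 = 3
radius_2 = 1.5
pos_x_3 = 8.5
pos_y_3 = 10
pos_z_3 = 7
pos_x_4 = 2.5
pos_y_4 = 3.5
pos_z_4 = 4.5
height_4 = 5
pos_x_5 = 8.5
pos_y_5 = 8
radius_5 = 2.5
pos_x_6 = 6
pos_y_6 = 3
pos_z_6 = 4.5
height_6 = 2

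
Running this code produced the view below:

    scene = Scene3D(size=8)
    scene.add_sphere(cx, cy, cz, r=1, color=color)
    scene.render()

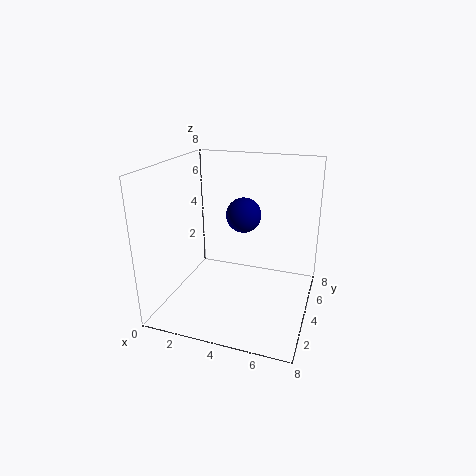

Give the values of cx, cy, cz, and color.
cx = 4
cy = 5
cz = 5
color = 'navy'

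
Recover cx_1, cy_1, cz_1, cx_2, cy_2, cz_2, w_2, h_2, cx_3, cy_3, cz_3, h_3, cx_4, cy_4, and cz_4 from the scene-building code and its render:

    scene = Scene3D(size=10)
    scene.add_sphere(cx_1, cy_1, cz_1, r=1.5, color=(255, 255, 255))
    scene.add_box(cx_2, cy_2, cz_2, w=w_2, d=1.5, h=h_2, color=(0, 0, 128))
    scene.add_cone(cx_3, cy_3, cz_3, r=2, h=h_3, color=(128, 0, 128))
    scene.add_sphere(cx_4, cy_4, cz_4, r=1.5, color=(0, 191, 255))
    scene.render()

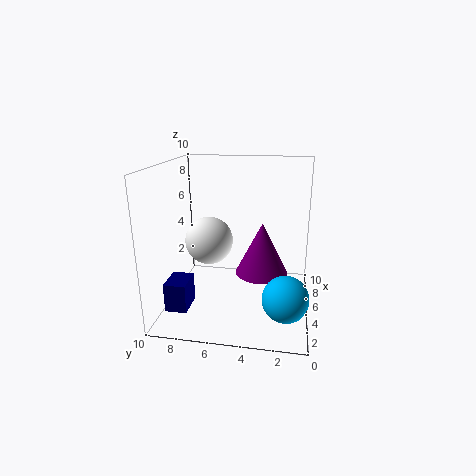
cx_1 = 3, cy_1 = 6.5, cz_1 = 5.5, cx_2 = 2, cy_2 = 8, cz_2 = 0.5, w_2 = 2, h_2 = 2, cx_3 = 7, cy_3 = 3.5, cz_3 = 1.5, h_3 = 4, cx_4 = 2.5, cy_4 = 1.5, cz_4 = 2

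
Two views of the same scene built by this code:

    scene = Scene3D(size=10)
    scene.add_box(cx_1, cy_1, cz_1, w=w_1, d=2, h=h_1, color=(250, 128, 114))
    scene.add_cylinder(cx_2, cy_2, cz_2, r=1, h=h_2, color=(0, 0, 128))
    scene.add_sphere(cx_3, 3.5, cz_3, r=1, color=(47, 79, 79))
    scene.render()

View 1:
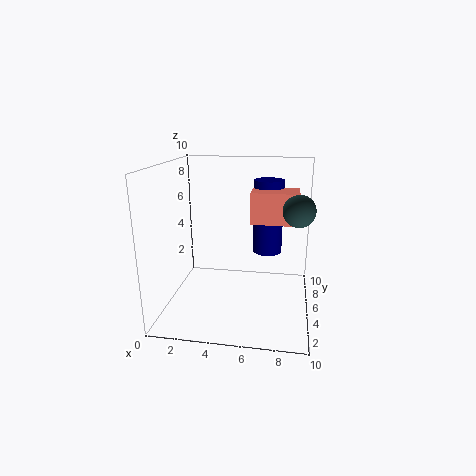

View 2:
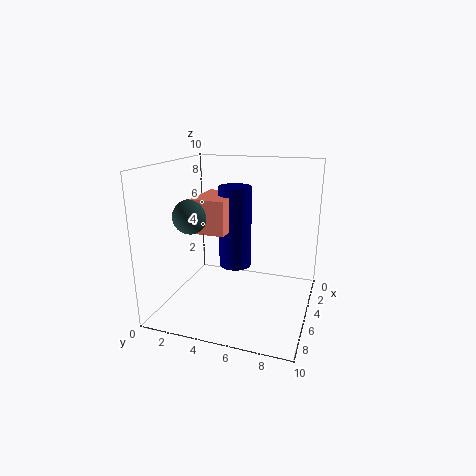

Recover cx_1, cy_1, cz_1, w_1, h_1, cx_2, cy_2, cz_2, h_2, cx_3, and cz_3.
cx_1 = 6, cy_1 = 3.5, cz_1 = 6.5, w_1 = 3, h_1 = 2, cx_2 = 7, cy_2 = 5.5, cz_2 = 4, h_2 = 5, cx_3 = 9, cz_3 = 7.5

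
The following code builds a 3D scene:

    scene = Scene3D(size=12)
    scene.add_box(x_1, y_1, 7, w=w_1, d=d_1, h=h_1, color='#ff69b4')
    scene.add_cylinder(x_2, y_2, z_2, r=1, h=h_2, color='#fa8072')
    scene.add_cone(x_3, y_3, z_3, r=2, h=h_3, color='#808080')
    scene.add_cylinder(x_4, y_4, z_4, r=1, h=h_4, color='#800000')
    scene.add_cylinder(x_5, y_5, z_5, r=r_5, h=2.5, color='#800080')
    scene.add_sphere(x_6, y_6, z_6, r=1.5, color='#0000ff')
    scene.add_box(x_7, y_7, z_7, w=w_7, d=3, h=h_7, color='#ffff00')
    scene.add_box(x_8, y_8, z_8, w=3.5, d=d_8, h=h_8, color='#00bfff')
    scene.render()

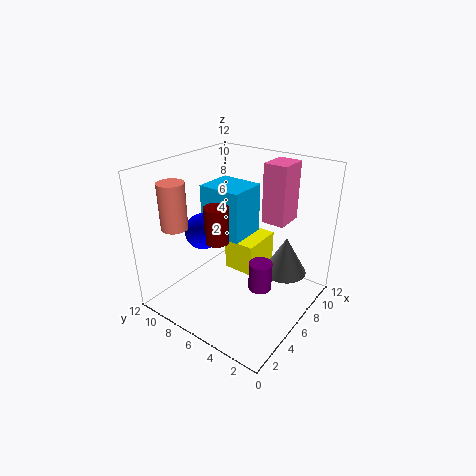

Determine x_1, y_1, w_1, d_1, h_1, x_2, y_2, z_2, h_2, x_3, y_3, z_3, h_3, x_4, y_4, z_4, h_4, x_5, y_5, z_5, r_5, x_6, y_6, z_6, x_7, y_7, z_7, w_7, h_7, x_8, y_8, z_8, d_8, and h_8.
x_1 = 8
y_1 = 3
w_1 = 2.5
d_1 = 2
h_1 = 5
x_2 = 1.5
y_2 = 8.5
z_2 = 8
h_2 = 3.5
x_3 = 10
y_3 = 3.5
z_3 = 1.5
h_3 = 3.5
x_4 = 4.5
y_4 = 7
z_4 = 6
h_4 = 3
x_5 = 6.5
y_5 = 4
z_5 = 1.5
r_5 = 1
x_6 = 4.5
y_6 = 8.5
z_6 = 6.5
x_7 = 8
y_7 = 6
z_7 = 1
w_7 = 4
h_7 = 3
x_8 = 6.5
y_8 = 6.5
z_8 = 5
d_8 = 4
h_8 = 4.5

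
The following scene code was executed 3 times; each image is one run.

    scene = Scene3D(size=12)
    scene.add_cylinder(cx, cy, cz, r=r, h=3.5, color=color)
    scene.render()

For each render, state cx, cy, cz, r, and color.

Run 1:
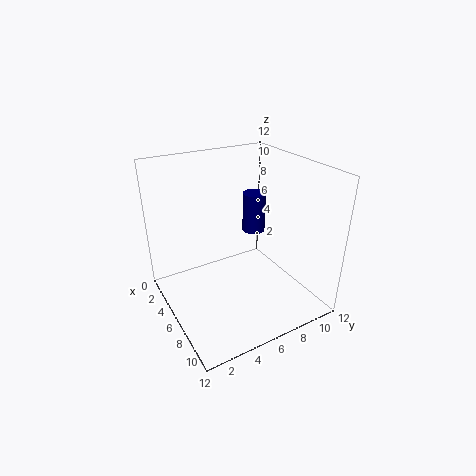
cx = 4.5, cy = 8.5, cz = 5.5, r = 1, color = 'navy'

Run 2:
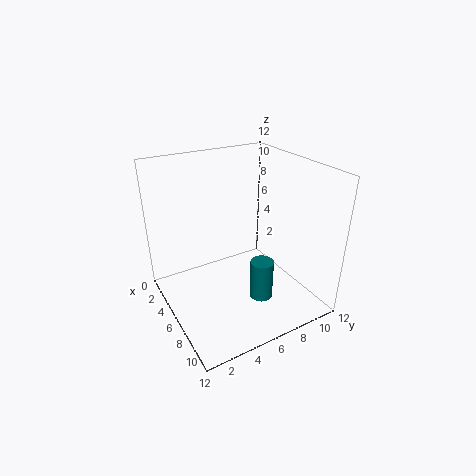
cx = 7.5, cy = 7.5, cz = 0.5, r = 1, color = 'teal'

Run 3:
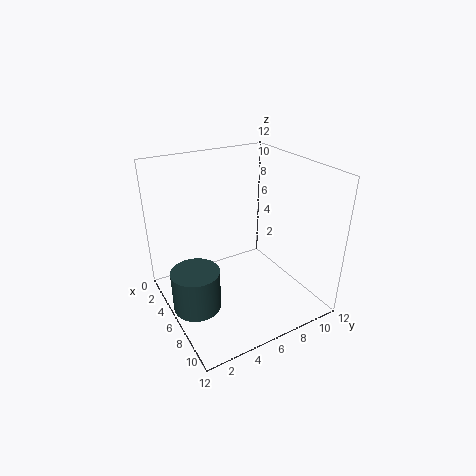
cx = 6, cy = 2, cz = 0.5, r = 2, color = 'darkslategray'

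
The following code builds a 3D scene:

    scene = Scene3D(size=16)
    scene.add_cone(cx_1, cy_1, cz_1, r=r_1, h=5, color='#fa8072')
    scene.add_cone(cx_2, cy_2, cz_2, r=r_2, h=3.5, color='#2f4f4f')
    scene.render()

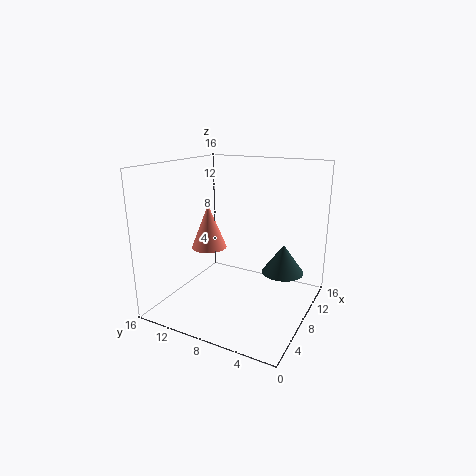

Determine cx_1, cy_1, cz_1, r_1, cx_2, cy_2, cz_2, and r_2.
cx_1 = 7.5; cy_1 = 11.5; cz_1 = 6.5; r_1 = 2; cx_2 = 12; cy_2 = 4; cz_2 = 3; r_2 = 2.5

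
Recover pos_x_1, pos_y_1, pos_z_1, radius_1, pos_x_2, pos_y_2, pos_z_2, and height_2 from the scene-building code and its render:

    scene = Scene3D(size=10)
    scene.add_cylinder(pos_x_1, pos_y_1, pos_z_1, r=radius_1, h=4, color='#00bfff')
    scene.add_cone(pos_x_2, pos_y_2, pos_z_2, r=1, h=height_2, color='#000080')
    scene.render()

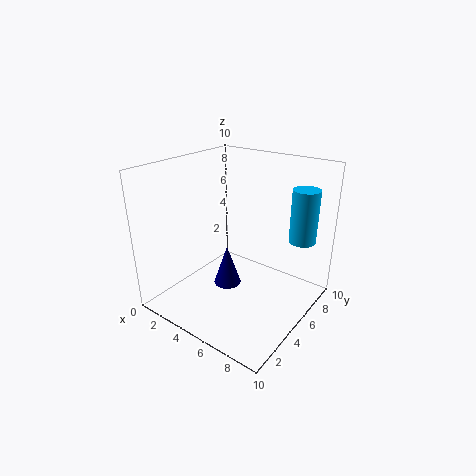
pos_x_1 = 8; pos_y_1 = 9; pos_z_1 = 4; radius_1 = 1; pos_x_2 = 4; pos_y_2 = 5; pos_z_2 = 1; height_2 = 3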